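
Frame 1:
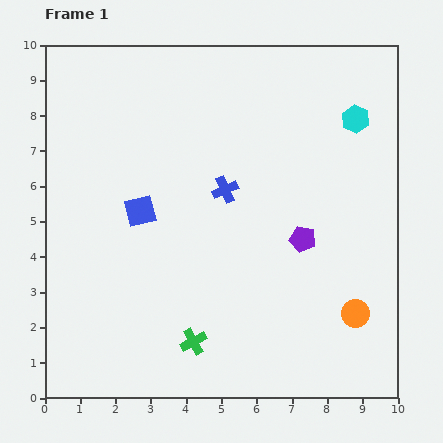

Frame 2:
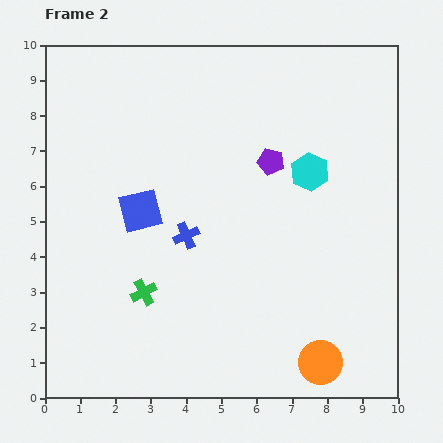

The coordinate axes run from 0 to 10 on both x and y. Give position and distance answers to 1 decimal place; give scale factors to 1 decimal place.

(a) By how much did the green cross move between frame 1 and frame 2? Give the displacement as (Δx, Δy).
(-1.4, 1.4)

The green cross was at (4.2, 1.6) in frame 1 and (2.8, 3.0) in frame 2.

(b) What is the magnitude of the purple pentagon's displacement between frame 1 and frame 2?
2.4

The purple pentagon moved from (7.3, 4.5) to (6.4, 6.7), a distance of √(0.9² + 2.2²) ≈ 2.4.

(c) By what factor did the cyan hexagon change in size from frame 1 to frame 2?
1.4×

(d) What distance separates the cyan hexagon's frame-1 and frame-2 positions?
2.0

The cyan hexagon moved from (8.8, 7.9) to (7.5, 6.4), a distance of √(1.3² + 1.5²) ≈ 2.0.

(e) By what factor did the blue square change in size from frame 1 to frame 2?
1.4×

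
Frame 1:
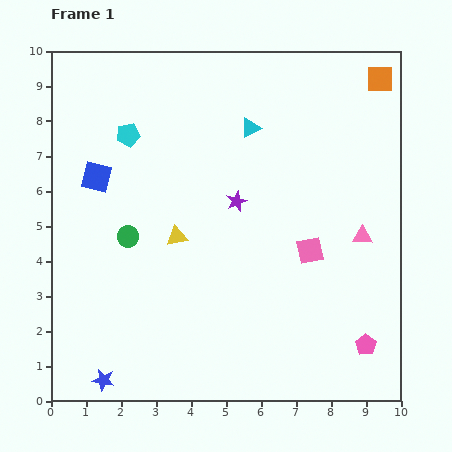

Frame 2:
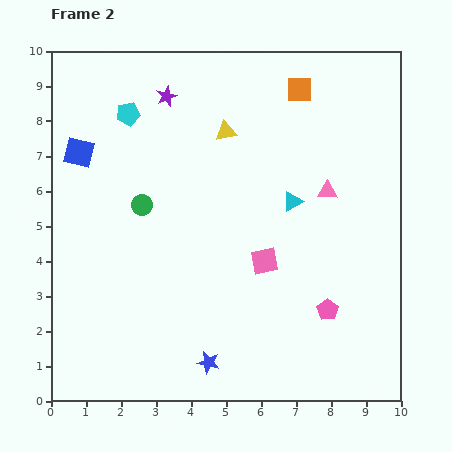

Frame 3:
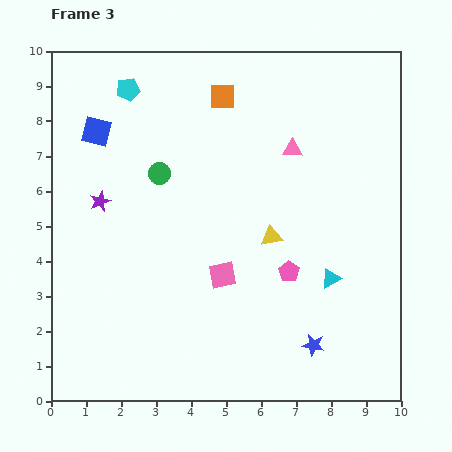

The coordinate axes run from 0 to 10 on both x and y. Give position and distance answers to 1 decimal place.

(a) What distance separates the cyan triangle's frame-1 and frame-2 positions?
2.4

The cyan triangle moved from (5.7, 7.8) to (6.9, 5.7), a distance of √(1.2² + 2.1²) ≈ 2.4.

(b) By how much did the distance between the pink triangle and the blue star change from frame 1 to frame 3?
-2.9

Distance in frame 1: 8.5. Distance in frame 3: 5.6.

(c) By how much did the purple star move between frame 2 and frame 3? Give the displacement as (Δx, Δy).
(-1.9, -3.0)

The purple star was at (3.3, 8.7) in frame 2 and (1.4, 5.7) in frame 3.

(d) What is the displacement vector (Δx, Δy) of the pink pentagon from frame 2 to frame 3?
(-1.1, 1.1)

The pink pentagon was at (7.9, 2.6) in frame 2 and (6.8, 3.7) in frame 3.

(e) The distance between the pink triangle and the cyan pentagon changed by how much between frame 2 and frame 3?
-1.1

Distance in frame 2: 6.1. Distance in frame 3: 5.0.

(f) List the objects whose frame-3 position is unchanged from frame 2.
none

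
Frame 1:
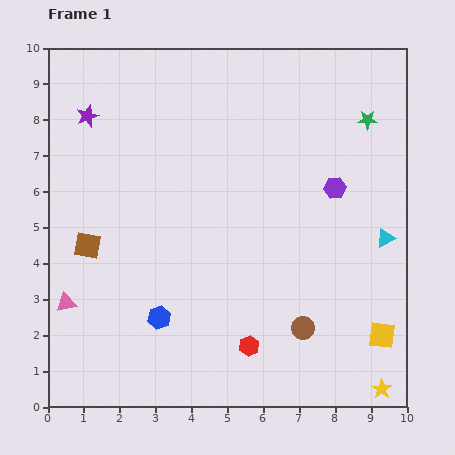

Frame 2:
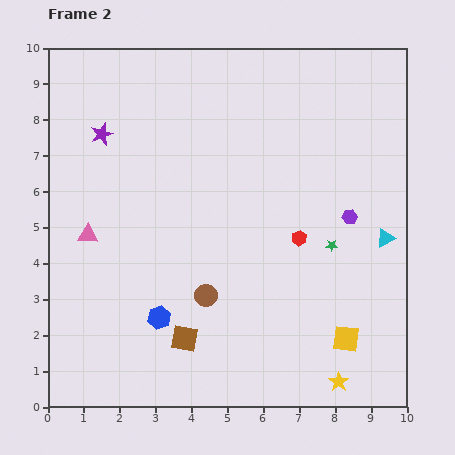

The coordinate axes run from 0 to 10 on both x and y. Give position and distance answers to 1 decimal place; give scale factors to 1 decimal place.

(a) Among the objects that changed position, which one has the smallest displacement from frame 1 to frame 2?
the purple star

(moved 0.6)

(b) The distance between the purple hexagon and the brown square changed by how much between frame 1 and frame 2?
-1.4

Distance in frame 1: 7.1. Distance in frame 2: 5.7.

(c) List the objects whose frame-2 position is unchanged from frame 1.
the cyan triangle, the blue hexagon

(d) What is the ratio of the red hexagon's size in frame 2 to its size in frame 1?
0.8×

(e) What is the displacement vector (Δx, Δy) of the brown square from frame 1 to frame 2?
(2.7, -2.6)

The brown square was at (1.1, 4.5) in frame 1 and (3.8, 1.9) in frame 2.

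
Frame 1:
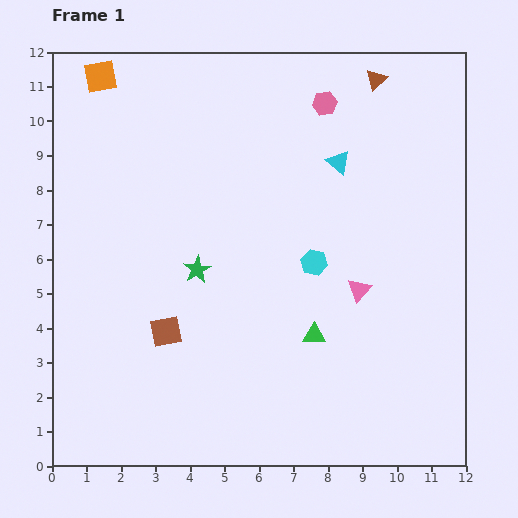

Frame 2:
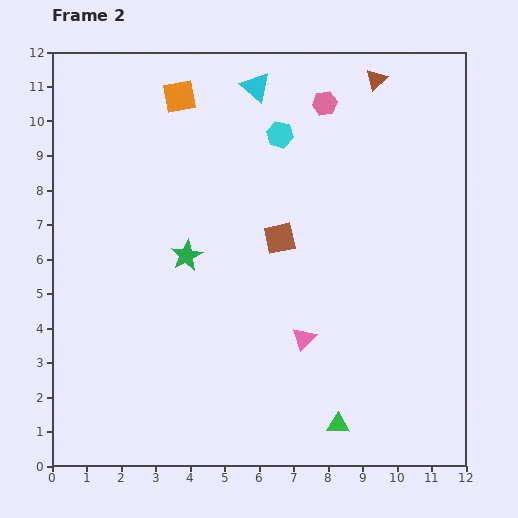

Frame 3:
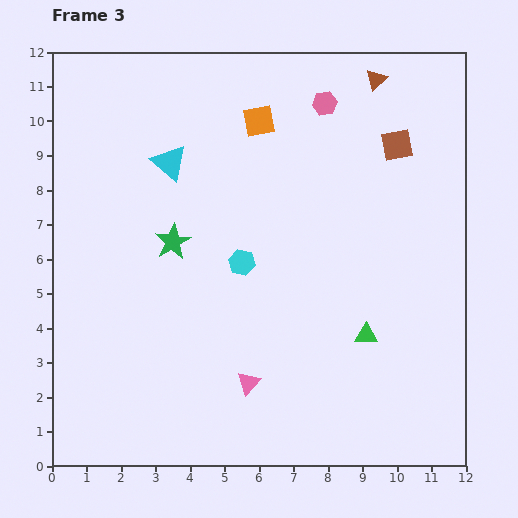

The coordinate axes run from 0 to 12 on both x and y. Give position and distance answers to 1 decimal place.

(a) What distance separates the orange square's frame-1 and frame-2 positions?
2.4

The orange square moved from (1.4, 11.3) to (3.7, 10.7), a distance of √(2.3² + 0.6²) ≈ 2.4.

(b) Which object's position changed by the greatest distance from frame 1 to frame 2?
the brown square

(moved 4.3; next 3.8)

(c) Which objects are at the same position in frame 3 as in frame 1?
the brown triangle, the pink hexagon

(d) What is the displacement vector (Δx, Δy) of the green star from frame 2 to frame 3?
(-0.4, 0.4)

The green star was at (3.9, 6.1) in frame 2 and (3.5, 6.5) in frame 3.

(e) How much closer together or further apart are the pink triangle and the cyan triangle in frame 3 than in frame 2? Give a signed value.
-0.6

Distance in frame 2: 7.4. Distance in frame 3: 6.8.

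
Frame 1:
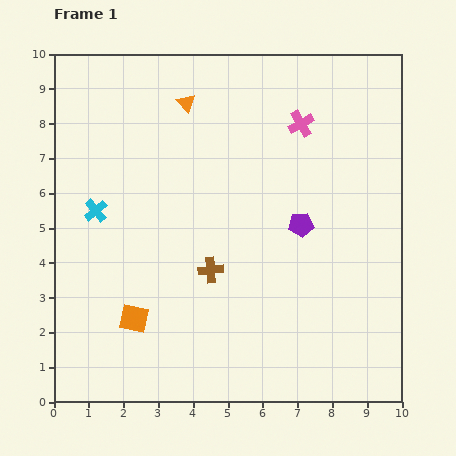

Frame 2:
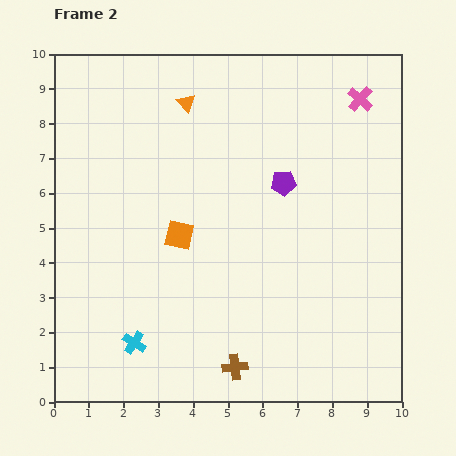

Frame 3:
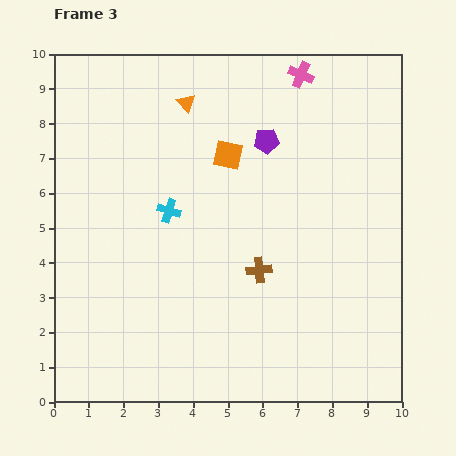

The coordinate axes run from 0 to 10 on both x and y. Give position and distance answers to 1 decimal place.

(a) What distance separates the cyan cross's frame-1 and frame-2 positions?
4.0

The cyan cross moved from (1.2, 5.5) to (2.3, 1.7), a distance of √(1.1² + 3.8²) ≈ 4.0.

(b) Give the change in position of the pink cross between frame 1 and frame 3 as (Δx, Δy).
(0.0, 1.4)

The pink cross was at (7.1, 8.0) in frame 1 and (7.1, 9.4) in frame 3.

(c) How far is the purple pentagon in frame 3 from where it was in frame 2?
1.3

The purple pentagon moved from (6.6, 6.3) to (6.1, 7.5), a distance of √(0.5² + 1.2²) ≈ 1.3.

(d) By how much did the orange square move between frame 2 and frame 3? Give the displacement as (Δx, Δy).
(1.4, 2.3)

The orange square was at (3.6, 4.8) in frame 2 and (5.0, 7.1) in frame 3.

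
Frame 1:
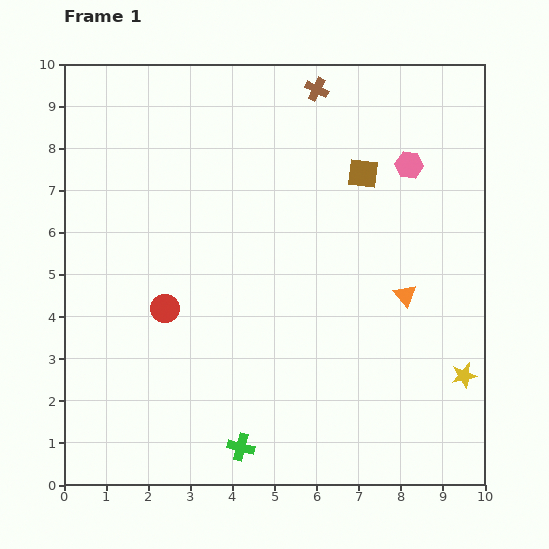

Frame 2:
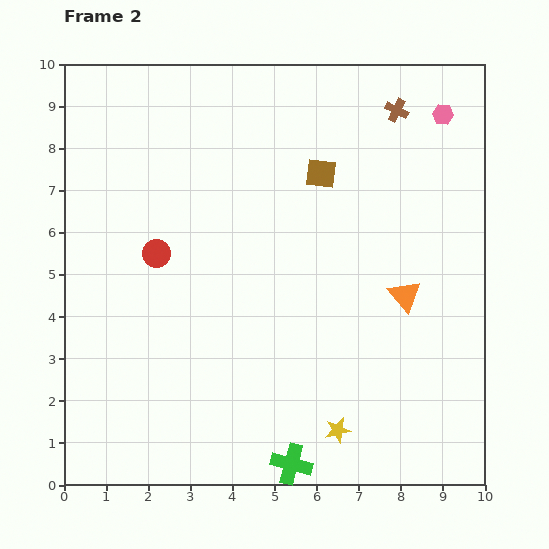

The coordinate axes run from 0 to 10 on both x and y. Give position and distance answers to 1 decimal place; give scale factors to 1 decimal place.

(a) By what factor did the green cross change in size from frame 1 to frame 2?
1.5×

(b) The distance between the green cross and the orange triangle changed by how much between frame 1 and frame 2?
-0.5

Distance in frame 1: 5.3. Distance in frame 2: 4.8.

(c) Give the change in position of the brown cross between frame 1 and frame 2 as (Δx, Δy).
(1.9, -0.5)

The brown cross was at (6.0, 9.4) in frame 1 and (7.9, 8.9) in frame 2.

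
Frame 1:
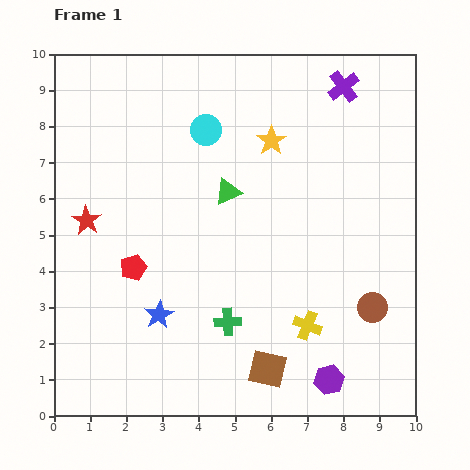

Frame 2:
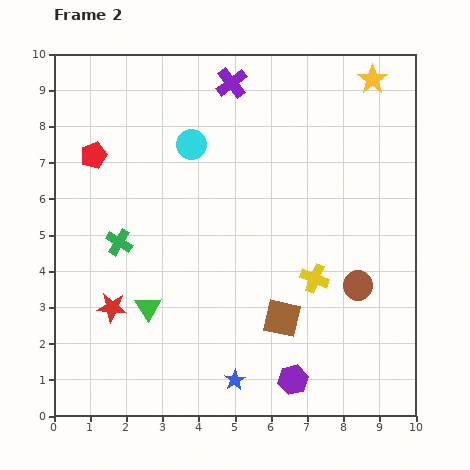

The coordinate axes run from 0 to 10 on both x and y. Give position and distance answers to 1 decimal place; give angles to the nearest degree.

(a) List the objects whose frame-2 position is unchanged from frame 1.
none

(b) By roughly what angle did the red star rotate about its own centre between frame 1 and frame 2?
26° counter-clockwise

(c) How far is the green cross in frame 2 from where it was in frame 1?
3.7

The green cross moved from (4.8, 2.6) to (1.8, 4.8), a distance of √(3.0² + 2.2²) ≈ 3.7.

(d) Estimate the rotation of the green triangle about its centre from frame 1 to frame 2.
37° counter-clockwise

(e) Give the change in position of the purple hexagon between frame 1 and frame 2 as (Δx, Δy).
(-1.0, 0.0)

The purple hexagon was at (7.6, 1.0) in frame 1 and (6.6, 1.0) in frame 2.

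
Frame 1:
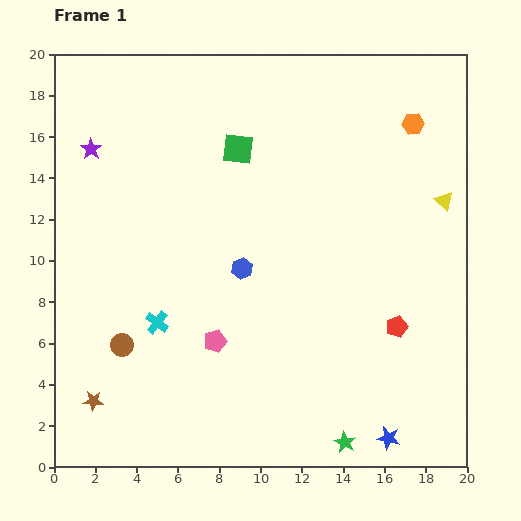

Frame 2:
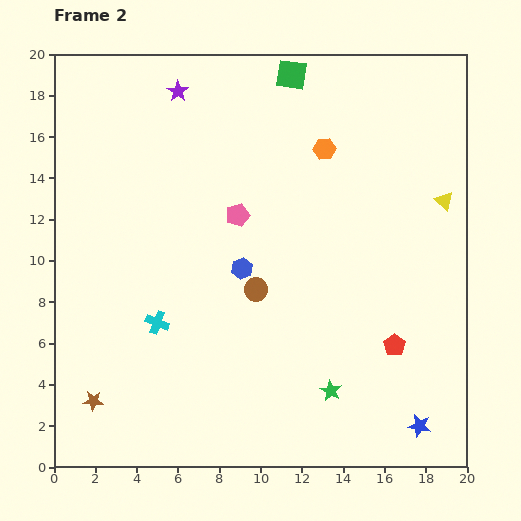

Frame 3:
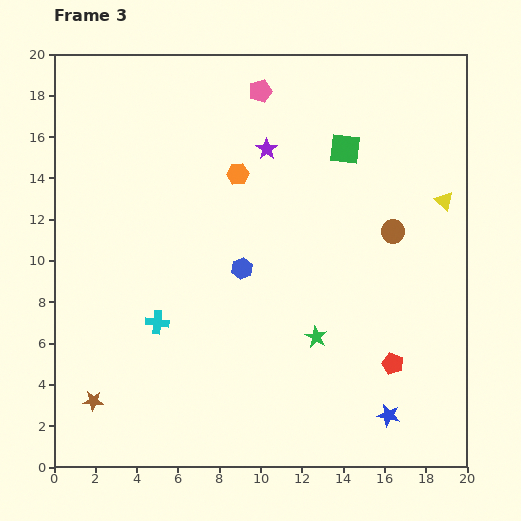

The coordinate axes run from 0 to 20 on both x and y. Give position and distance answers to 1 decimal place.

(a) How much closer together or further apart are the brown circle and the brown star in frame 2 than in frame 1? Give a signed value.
+6.6

Distance in frame 1: 3.0. Distance in frame 2: 9.6.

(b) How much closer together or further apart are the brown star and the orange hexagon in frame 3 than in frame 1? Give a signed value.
-7.5

Distance in frame 1: 20.5. Distance in frame 3: 13.0.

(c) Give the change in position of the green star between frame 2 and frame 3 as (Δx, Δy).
(-0.7, 2.6)

The green star was at (13.4, 3.7) in frame 2 and (12.7, 6.3) in frame 3.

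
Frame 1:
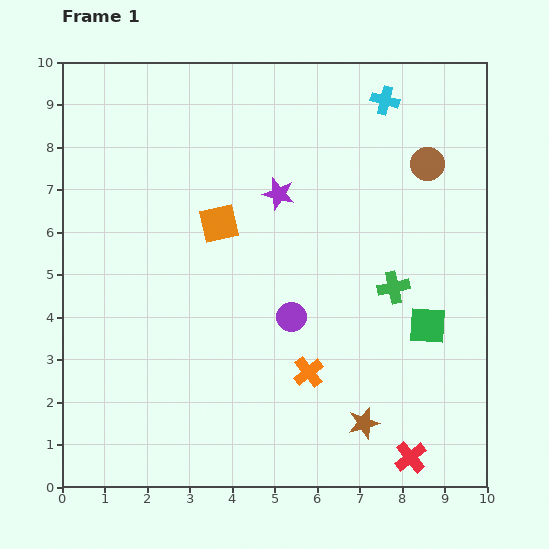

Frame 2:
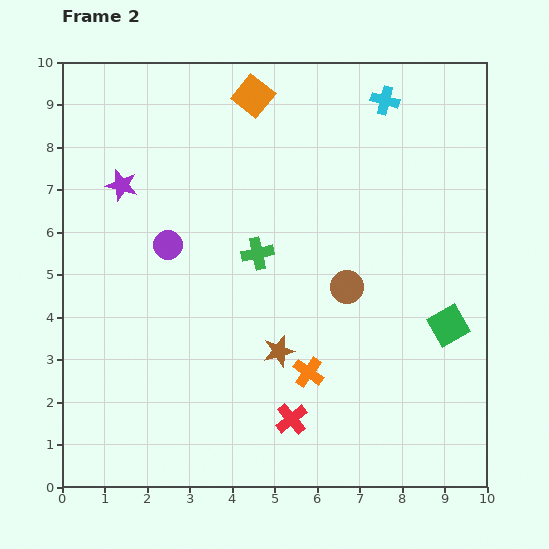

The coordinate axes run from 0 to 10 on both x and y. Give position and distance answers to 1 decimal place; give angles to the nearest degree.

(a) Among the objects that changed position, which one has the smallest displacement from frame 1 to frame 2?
the green square

(moved 0.5)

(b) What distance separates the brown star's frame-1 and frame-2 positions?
2.6

The brown star moved from (7.1, 1.5) to (5.1, 3.2), a distance of √(2.0² + 1.7²) ≈ 2.6.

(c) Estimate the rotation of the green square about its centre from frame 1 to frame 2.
34° counter-clockwise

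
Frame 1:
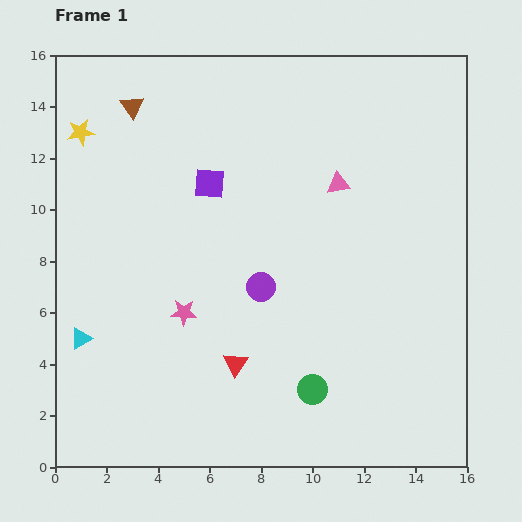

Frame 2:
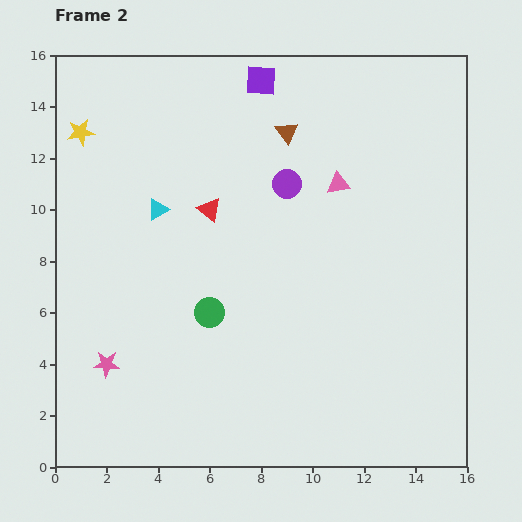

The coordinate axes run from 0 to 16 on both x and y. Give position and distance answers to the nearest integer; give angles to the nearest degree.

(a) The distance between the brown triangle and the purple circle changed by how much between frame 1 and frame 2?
-7

Distance in frame 1: 9. Distance in frame 2: 2.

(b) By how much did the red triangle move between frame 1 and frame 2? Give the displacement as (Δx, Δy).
(-1, 6)

The red triangle was at (7, 4) in frame 1 and (6, 10) in frame 2.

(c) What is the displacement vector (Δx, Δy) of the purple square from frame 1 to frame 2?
(2, 4)

The purple square was at (6, 11) in frame 1 and (8, 15) in frame 2.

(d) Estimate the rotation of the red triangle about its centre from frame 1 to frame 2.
25° counter-clockwise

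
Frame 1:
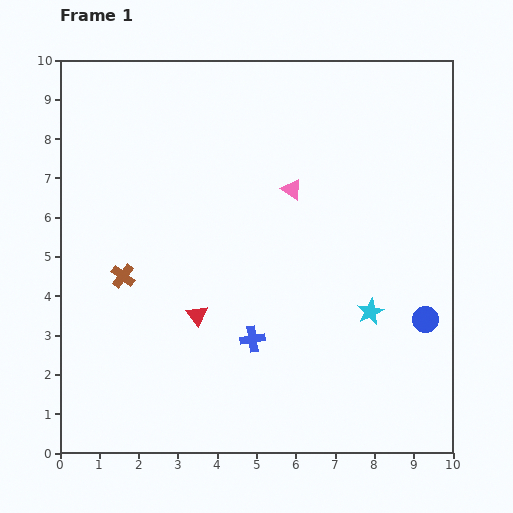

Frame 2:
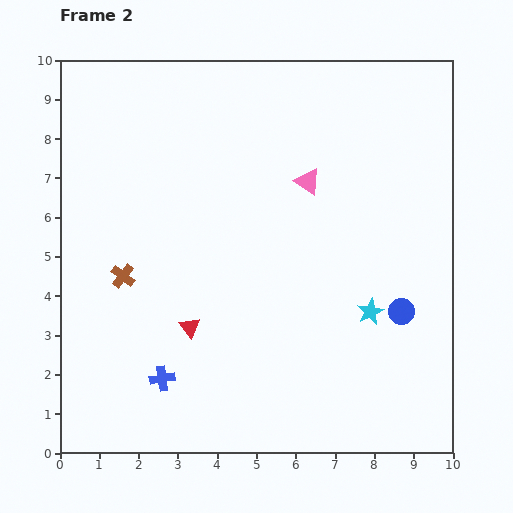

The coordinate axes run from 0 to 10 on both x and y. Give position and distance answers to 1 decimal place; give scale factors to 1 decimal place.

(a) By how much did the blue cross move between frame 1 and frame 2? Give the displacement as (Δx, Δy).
(-2.3, -1.0)

The blue cross was at (4.9, 2.9) in frame 1 and (2.6, 1.9) in frame 2.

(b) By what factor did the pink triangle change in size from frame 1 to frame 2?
1.3×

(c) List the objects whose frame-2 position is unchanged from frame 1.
the brown cross, the cyan star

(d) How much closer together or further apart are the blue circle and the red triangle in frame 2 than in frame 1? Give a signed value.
-0.4

Distance in frame 1: 5.8. Distance in frame 2: 5.4.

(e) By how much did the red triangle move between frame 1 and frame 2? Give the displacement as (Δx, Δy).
(-0.2, -0.3)

The red triangle was at (3.5, 3.5) in frame 1 and (3.3, 3.2) in frame 2.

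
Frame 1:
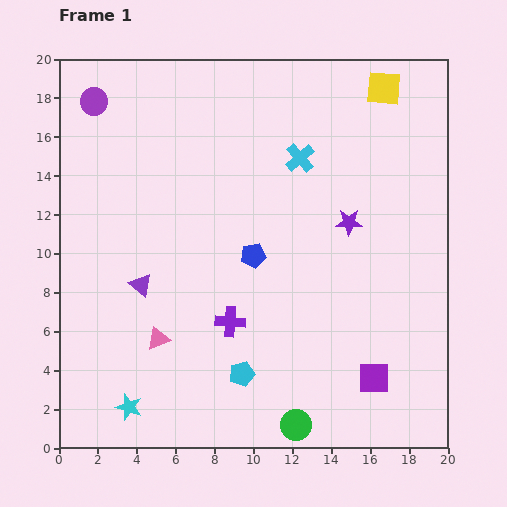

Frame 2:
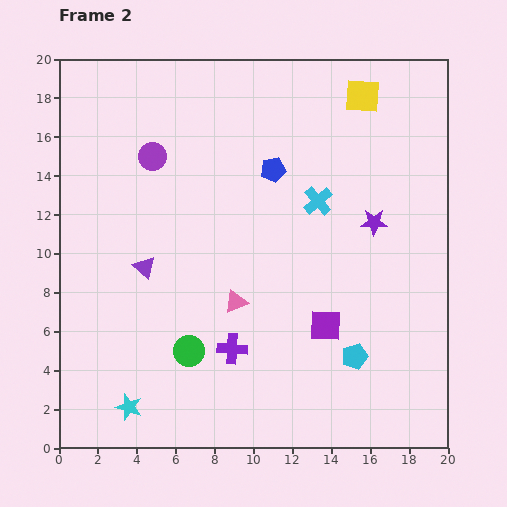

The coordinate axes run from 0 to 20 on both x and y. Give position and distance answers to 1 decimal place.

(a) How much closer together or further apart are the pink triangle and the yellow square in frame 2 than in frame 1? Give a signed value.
-4.9

Distance in frame 1: 17.3. Distance in frame 2: 12.4.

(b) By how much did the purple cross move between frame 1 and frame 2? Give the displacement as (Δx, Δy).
(0.1, -1.4)

The purple cross was at (8.8, 6.5) in frame 1 and (8.9, 5.1) in frame 2.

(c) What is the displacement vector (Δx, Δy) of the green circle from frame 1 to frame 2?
(-5.5, 3.8)

The green circle was at (12.2, 1.2) in frame 1 and (6.7, 5.0) in frame 2.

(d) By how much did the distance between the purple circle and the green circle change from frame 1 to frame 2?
-9.4

Distance in frame 1: 19.6. Distance in frame 2: 10.2.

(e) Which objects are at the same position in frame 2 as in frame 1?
the cyan star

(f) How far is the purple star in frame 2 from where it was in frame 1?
1.3

The purple star moved from (14.9, 11.6) to (16.2, 11.6), a distance of √(1.3² + 0.0²) ≈ 1.3.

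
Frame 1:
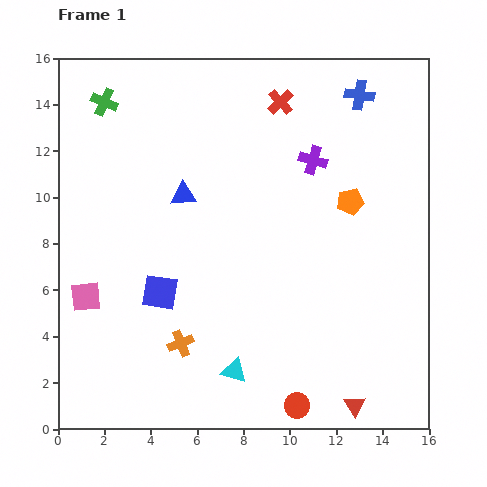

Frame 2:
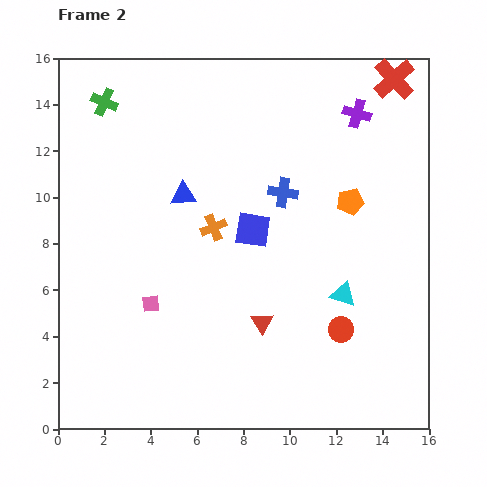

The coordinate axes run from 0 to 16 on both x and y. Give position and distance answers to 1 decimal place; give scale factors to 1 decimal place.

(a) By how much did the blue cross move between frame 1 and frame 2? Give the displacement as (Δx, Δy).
(-3.3, -4.2)

The blue cross was at (13.0, 14.4) in frame 1 and (9.7, 10.2) in frame 2.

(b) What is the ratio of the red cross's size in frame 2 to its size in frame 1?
1.6×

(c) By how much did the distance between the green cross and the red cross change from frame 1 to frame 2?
+4.9

Distance in frame 1: 7.6. Distance in frame 2: 12.5.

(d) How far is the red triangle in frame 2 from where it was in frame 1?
5.4

The red triangle moved from (12.8, 1.0) to (8.8, 4.6), a distance of √(4.0² + 3.6²) ≈ 5.4.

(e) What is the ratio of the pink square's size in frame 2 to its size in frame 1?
0.6×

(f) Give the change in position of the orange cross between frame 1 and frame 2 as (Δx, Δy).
(1.4, 5.0)

The orange cross was at (5.3, 3.7) in frame 1 and (6.7, 8.7) in frame 2.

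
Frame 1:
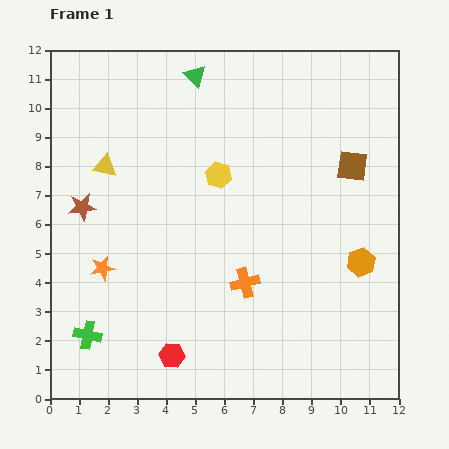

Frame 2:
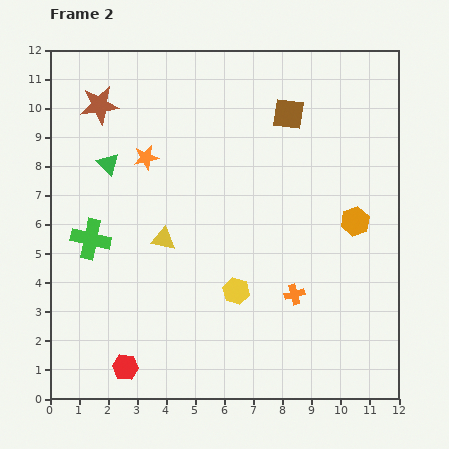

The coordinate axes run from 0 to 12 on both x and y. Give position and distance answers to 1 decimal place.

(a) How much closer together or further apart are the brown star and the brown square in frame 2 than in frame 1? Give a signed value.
-2.9

Distance in frame 1: 9.4. Distance in frame 2: 6.5.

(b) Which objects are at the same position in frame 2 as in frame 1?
none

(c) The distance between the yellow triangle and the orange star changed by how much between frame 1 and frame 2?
-0.6

Distance in frame 1: 3.5. Distance in frame 2: 2.9.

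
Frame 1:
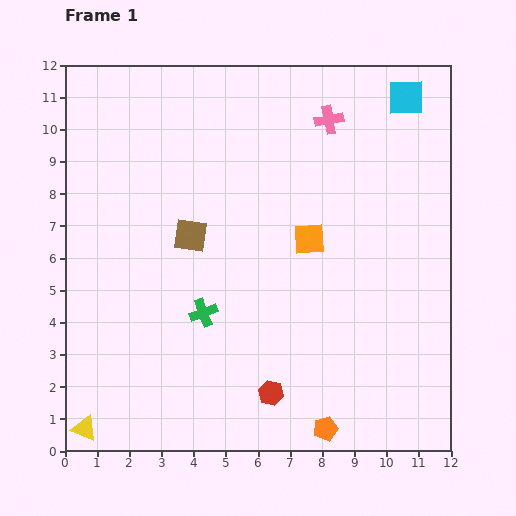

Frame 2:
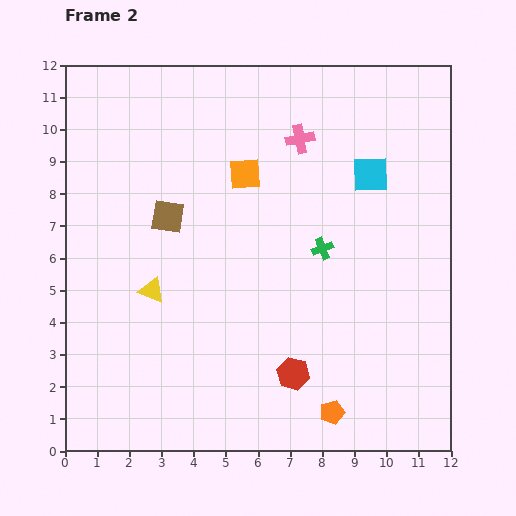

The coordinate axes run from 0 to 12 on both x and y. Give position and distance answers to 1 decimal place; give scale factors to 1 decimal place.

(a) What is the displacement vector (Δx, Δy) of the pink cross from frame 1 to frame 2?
(-0.9, -0.6)

The pink cross was at (8.2, 10.3) in frame 1 and (7.3, 9.7) in frame 2.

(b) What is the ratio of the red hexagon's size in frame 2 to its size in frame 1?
1.3×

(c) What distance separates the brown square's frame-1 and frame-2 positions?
0.9

The brown square moved from (3.9, 6.7) to (3.2, 7.3), a distance of √(0.7² + 0.6²) ≈ 0.9.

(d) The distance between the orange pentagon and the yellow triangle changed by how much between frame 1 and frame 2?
-0.7

Distance in frame 1: 7.5. Distance in frame 2: 6.8.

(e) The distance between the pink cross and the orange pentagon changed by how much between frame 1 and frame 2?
-1.0

Distance in frame 1: 9.6. Distance in frame 2: 8.6.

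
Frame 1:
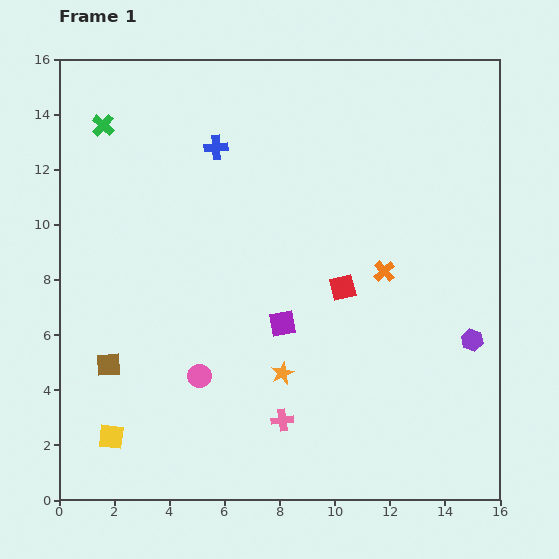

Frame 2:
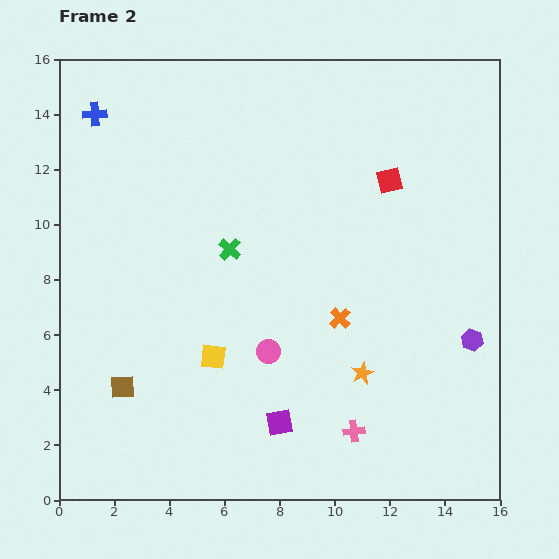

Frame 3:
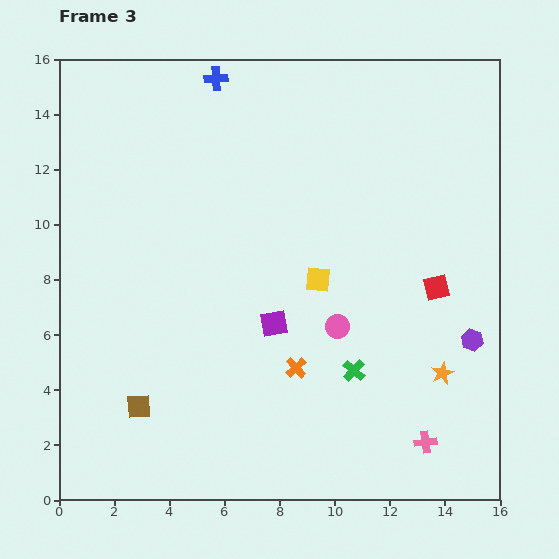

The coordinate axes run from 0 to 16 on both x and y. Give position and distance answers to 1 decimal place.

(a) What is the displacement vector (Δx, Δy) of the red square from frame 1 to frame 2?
(1.7, 3.9)

The red square was at (10.3, 7.7) in frame 1 and (12.0, 11.6) in frame 2.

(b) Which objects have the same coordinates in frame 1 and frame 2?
the purple hexagon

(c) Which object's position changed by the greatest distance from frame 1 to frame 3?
the green cross

(moved 12.7; next 9.4)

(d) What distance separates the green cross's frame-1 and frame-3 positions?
12.7

The green cross moved from (1.6, 13.6) to (10.7, 4.7), a distance of √(9.1² + 8.9²) ≈ 12.7.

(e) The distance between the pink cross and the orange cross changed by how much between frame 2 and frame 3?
+1.3

Distance in frame 2: 4.1. Distance in frame 3: 5.4.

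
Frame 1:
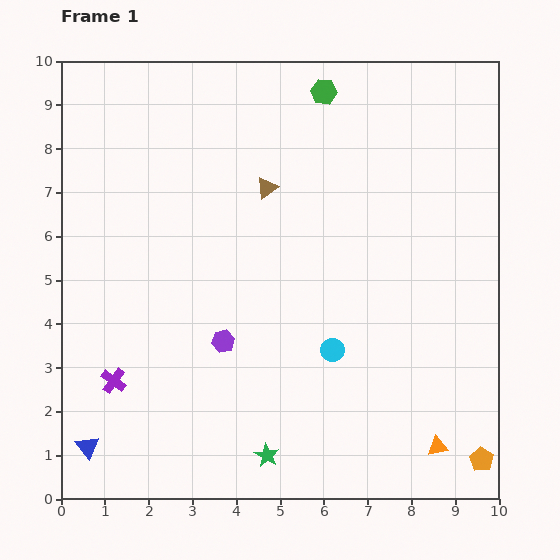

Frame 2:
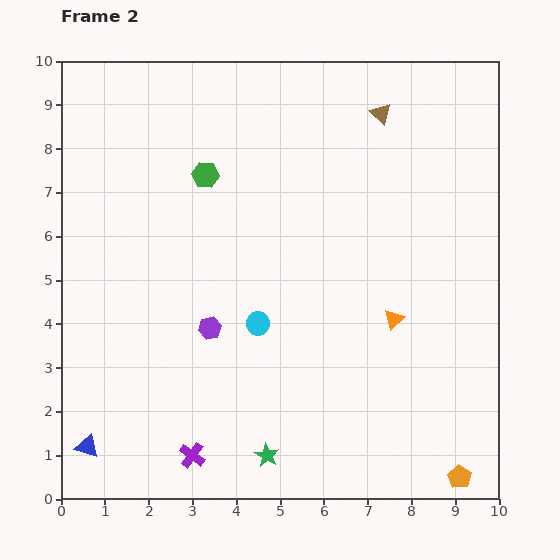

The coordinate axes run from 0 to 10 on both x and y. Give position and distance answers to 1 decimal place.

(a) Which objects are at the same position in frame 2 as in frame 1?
the blue triangle, the green star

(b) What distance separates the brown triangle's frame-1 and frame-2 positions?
3.1

The brown triangle moved from (4.7, 7.1) to (7.3, 8.8), a distance of √(2.6² + 1.7²) ≈ 3.1.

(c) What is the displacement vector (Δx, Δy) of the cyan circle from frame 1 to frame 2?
(-1.7, 0.6)

The cyan circle was at (6.2, 3.4) in frame 1 and (4.5, 4.0) in frame 2.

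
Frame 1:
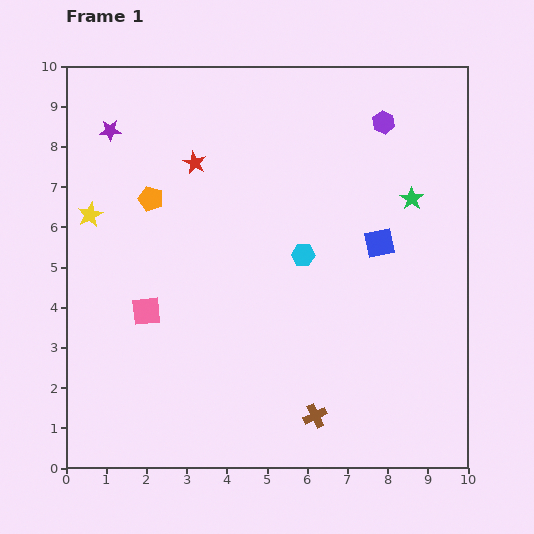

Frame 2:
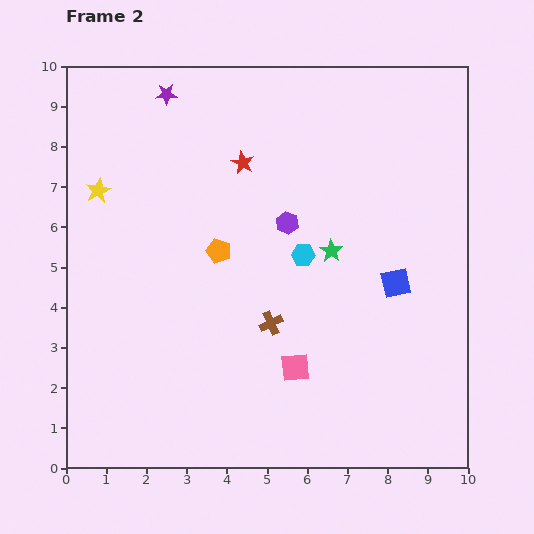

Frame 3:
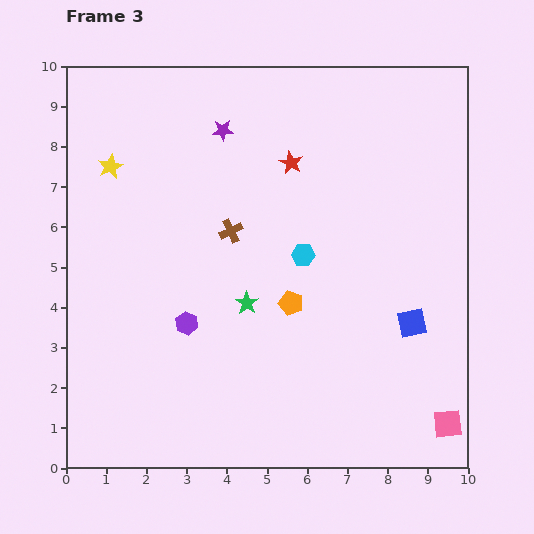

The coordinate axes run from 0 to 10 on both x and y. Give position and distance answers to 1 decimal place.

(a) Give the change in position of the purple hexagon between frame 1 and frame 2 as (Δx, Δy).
(-2.4, -2.5)

The purple hexagon was at (7.9, 8.6) in frame 1 and (5.5, 6.1) in frame 2.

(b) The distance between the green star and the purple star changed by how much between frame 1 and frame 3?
-3.4

Distance in frame 1: 7.7. Distance in frame 3: 4.3.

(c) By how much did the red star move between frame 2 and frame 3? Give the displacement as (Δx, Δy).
(1.2, 0.0)

The red star was at (4.4, 7.6) in frame 2 and (5.6, 7.6) in frame 3.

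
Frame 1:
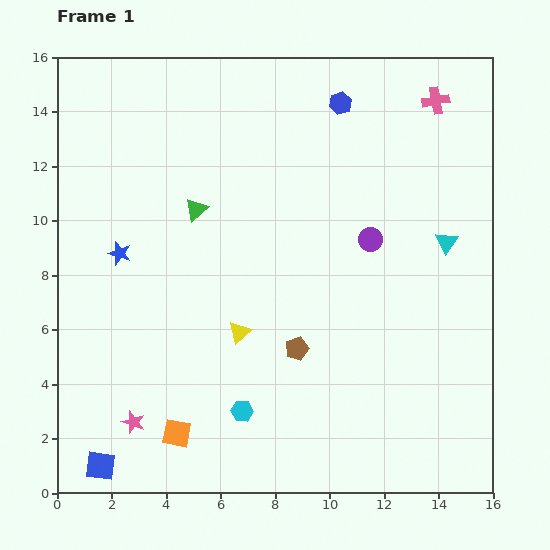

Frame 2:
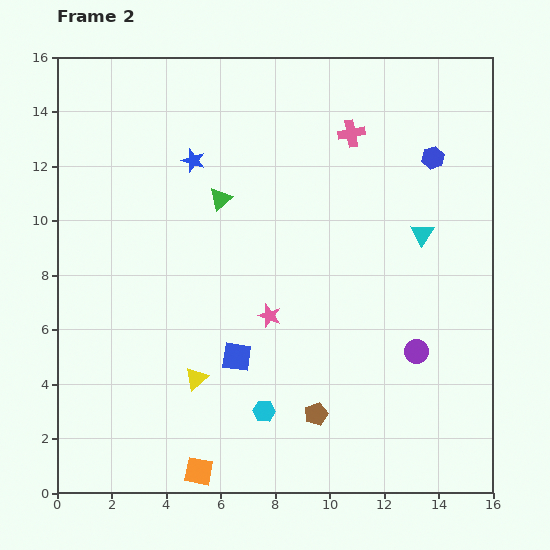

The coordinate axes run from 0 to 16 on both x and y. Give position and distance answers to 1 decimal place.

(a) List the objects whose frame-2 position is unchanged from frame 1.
none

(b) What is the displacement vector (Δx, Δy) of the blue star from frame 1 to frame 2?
(2.7, 3.4)

The blue star was at (2.3, 8.8) in frame 1 and (5.0, 12.2) in frame 2.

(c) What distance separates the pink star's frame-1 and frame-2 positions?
6.3

The pink star moved from (2.8, 2.6) to (7.8, 6.5), a distance of √(5.0² + 3.9²) ≈ 6.3.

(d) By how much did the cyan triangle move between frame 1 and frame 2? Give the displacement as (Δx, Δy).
(-0.9, 0.3)

The cyan triangle was at (14.3, 9.2) in frame 1 and (13.4, 9.5) in frame 2.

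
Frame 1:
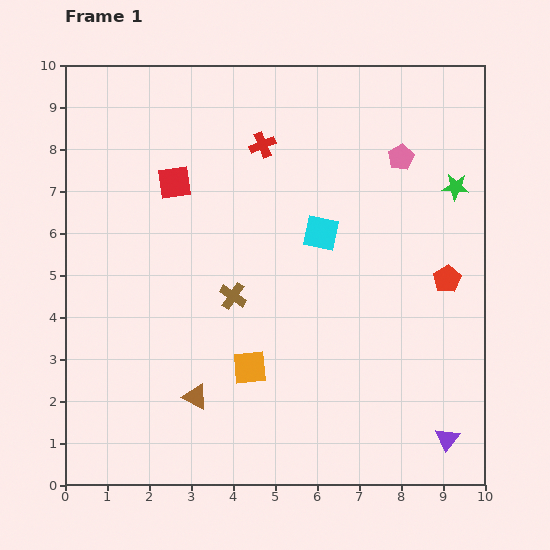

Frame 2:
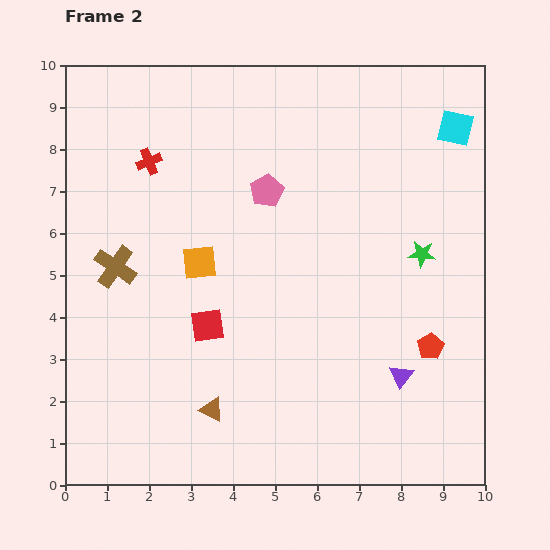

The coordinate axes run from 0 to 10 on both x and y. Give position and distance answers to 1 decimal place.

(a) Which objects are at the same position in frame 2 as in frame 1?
none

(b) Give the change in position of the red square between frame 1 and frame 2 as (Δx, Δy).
(0.8, -3.4)

The red square was at (2.6, 7.2) in frame 1 and (3.4, 3.8) in frame 2.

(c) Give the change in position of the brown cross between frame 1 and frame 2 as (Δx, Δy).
(-2.8, 0.7)

The brown cross was at (4.0, 4.5) in frame 1 and (1.2, 5.2) in frame 2.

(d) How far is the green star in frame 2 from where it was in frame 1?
1.8

The green star moved from (9.3, 7.1) to (8.5, 5.5), a distance of √(0.8² + 1.6²) ≈ 1.8.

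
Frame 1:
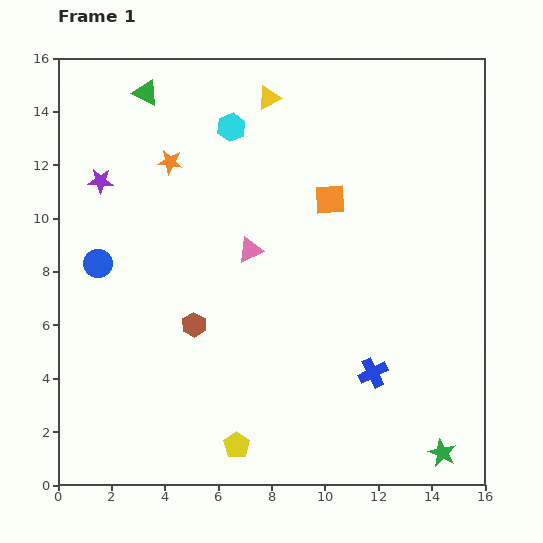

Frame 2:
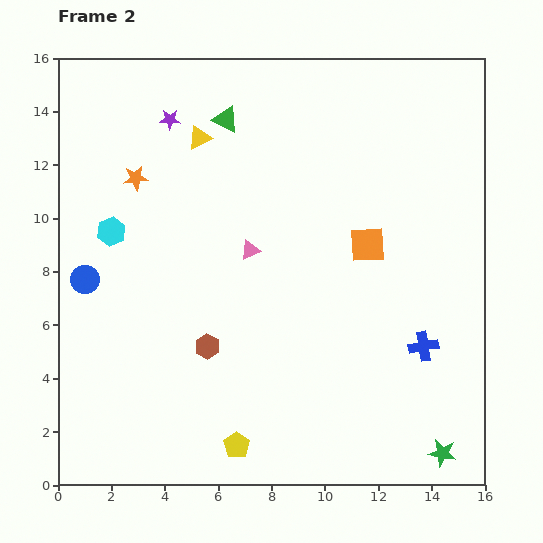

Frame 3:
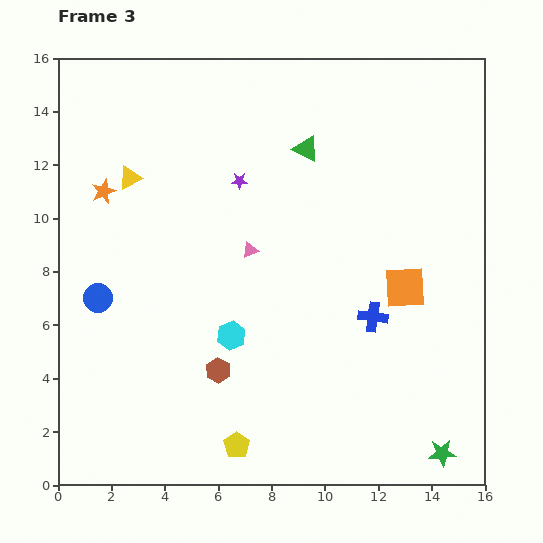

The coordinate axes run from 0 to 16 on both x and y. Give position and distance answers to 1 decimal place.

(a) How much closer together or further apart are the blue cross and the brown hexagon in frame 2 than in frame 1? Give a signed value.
+1.2

Distance in frame 1: 6.9. Distance in frame 2: 8.1.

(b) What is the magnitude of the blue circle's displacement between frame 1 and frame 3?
1.3

The blue circle moved from (1.5, 8.3) to (1.5, 7.0), a distance of √(0.0² + 1.3²) ≈ 1.3.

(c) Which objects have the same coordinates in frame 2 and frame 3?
the pink triangle, the yellow pentagon, the green star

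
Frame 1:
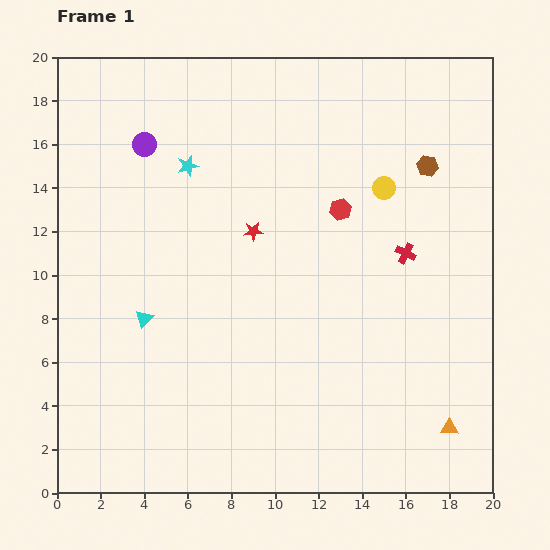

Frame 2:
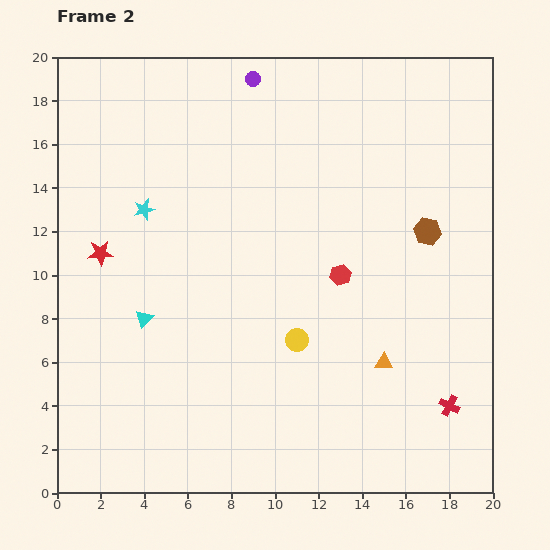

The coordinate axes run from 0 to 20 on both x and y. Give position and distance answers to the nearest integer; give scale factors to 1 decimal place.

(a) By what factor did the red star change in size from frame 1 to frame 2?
1.3×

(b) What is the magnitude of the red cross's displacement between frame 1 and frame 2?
7

The red cross moved from (16, 11) to (18, 4), a distance of √(2² + 7²) ≈ 7.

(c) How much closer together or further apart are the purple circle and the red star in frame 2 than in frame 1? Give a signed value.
+5

Distance in frame 1: 6. Distance in frame 2: 11.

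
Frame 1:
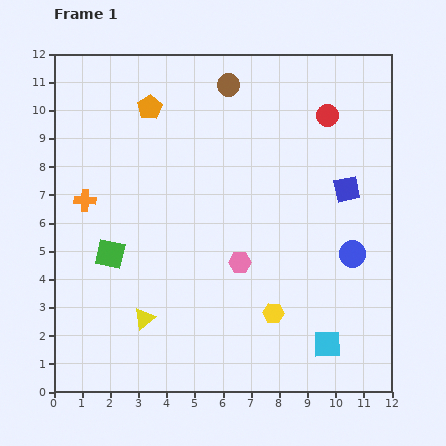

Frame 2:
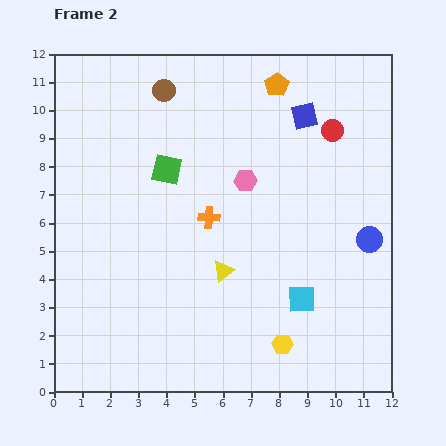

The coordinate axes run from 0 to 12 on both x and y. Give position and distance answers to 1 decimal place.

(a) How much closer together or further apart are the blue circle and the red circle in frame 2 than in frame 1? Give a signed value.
-0.9

Distance in frame 1: 5.0. Distance in frame 2: 4.1.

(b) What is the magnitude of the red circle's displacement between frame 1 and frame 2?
0.5

The red circle moved from (9.7, 9.8) to (9.9, 9.3), a distance of √(0.2² + 0.5²) ≈ 0.5.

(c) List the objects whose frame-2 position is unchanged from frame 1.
none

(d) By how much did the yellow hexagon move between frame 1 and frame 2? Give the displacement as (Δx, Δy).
(0.3, -1.1)

The yellow hexagon was at (7.8, 2.8) in frame 1 and (8.1, 1.7) in frame 2.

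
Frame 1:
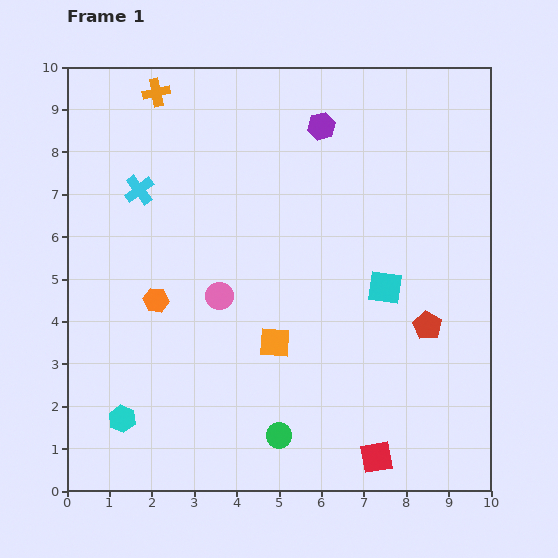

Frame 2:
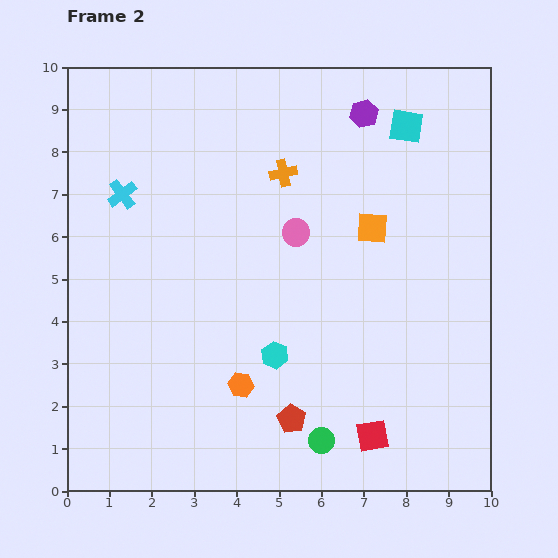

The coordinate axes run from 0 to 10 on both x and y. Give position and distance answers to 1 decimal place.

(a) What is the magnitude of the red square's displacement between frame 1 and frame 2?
0.5

The red square moved from (7.3, 0.8) to (7.2, 1.3), a distance of √(0.1² + 0.5²) ≈ 0.5.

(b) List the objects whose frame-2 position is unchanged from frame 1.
none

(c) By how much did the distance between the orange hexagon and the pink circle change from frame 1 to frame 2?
+2.3

Distance in frame 1: 1.5. Distance in frame 2: 3.8.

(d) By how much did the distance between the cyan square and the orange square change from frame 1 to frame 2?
-0.4

Distance in frame 1: 2.9. Distance in frame 2: 2.5.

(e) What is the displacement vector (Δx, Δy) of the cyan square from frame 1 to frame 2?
(0.5, 3.8)

The cyan square was at (7.5, 4.8) in frame 1 and (8.0, 8.6) in frame 2.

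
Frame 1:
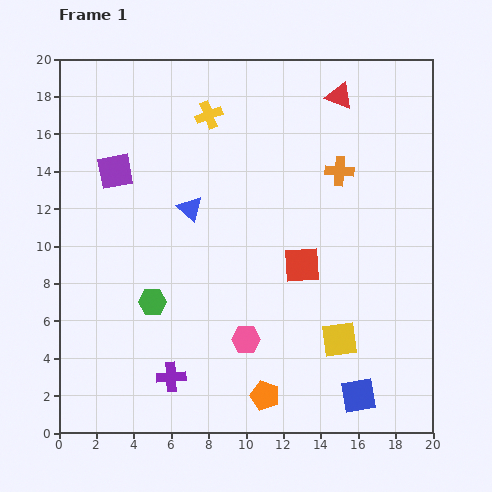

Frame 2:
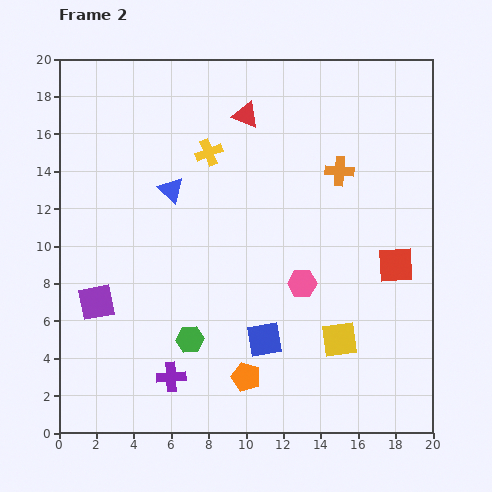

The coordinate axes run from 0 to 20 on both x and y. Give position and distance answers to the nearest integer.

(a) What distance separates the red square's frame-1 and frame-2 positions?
5

The red square moved from (13, 9) to (18, 9), a distance of √(5² + 0²) ≈ 5.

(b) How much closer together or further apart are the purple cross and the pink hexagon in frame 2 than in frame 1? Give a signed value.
+5

Distance in frame 1: 4. Distance in frame 2: 9.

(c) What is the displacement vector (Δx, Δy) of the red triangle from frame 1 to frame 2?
(-5, -1)

The red triangle was at (15, 18) in frame 1 and (10, 17) in frame 2.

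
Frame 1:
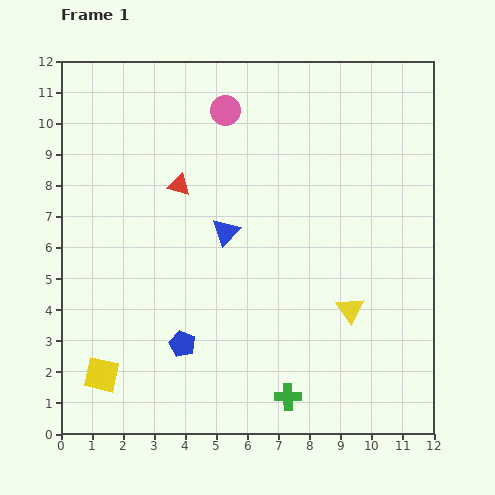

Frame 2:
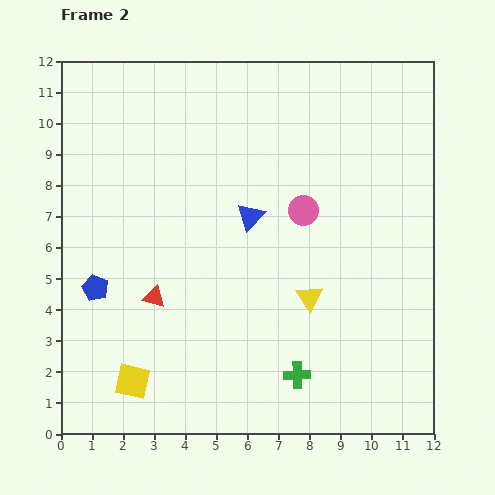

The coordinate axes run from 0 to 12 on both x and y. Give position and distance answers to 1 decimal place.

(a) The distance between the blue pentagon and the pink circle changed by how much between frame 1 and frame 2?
-0.4

Distance in frame 1: 7.6. Distance in frame 2: 7.2.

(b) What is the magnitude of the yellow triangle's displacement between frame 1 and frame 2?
1.4

The yellow triangle moved from (9.3, 4.0) to (8.0, 4.4), a distance of √(1.3² + 0.4²) ≈ 1.4.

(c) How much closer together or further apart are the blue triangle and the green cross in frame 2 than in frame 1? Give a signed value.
-0.4

Distance in frame 1: 5.7. Distance in frame 2: 5.3.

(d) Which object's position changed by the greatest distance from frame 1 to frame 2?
the pink circle

(moved 4.1; next 3.7)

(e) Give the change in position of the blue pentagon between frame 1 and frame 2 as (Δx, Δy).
(-2.8, 1.8)

The blue pentagon was at (3.9, 2.9) in frame 1 and (1.1, 4.7) in frame 2.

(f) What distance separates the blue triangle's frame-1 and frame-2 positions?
0.9

The blue triangle moved from (5.3, 6.5) to (6.1, 7.0), a distance of √(0.8² + 0.5²) ≈ 0.9.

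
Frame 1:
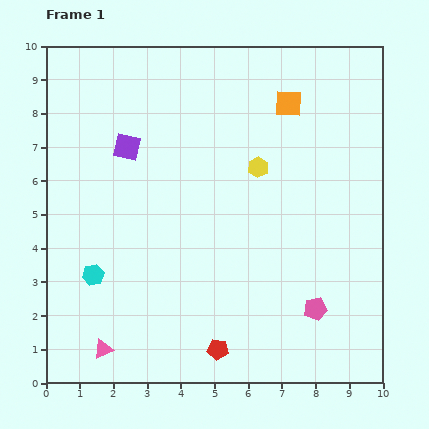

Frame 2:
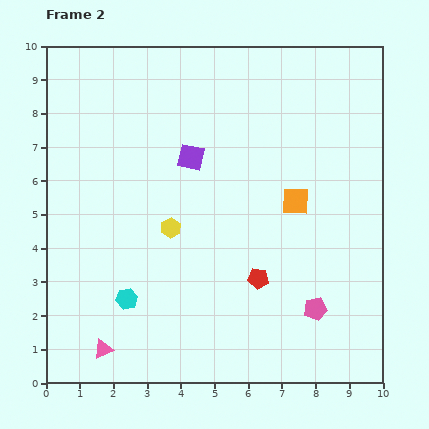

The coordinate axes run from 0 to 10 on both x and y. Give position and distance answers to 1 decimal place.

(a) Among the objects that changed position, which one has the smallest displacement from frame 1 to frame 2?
the cyan hexagon

(moved 1.2)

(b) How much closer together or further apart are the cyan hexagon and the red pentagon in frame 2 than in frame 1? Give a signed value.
-0.4

Distance in frame 1: 4.3. Distance in frame 2: 3.9.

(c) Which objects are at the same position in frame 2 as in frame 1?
the pink triangle, the pink pentagon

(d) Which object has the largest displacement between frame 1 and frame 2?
the yellow hexagon

(moved 3.2; next 2.9)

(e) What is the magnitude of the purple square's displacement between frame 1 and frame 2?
1.9

The purple square moved from (2.4, 7.0) to (4.3, 6.7), a distance of √(1.9² + 0.3²) ≈ 1.9.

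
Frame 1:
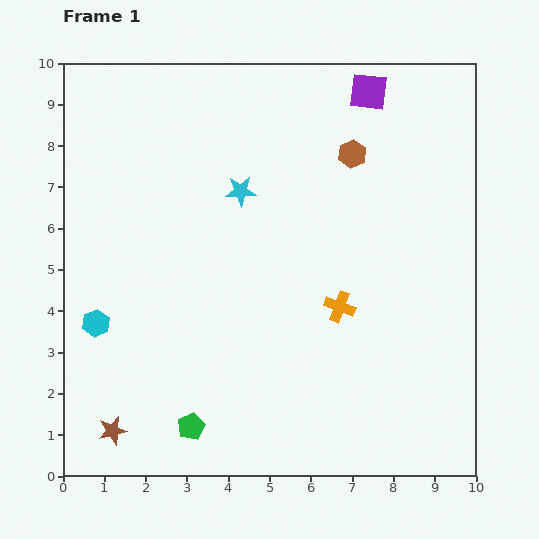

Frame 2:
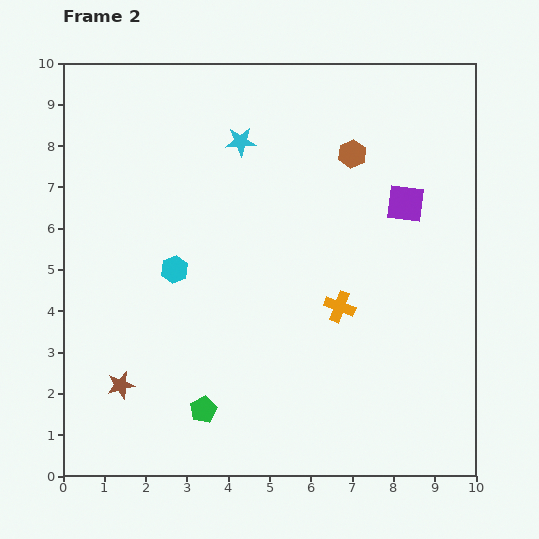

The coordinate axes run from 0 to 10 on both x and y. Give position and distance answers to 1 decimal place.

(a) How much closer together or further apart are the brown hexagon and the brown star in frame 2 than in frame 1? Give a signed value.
-1.0

Distance in frame 1: 8.9. Distance in frame 2: 7.9.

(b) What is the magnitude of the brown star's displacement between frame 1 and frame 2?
1.1

The brown star moved from (1.2, 1.1) to (1.4, 2.2), a distance of √(0.2² + 1.1²) ≈ 1.1.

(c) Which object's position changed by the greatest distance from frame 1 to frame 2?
the purple square

(moved 2.8; next 2.3)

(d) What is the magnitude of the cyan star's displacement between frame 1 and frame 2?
1.2

The cyan star moved from (4.3, 6.9) to (4.3, 8.1), a distance of √(0.0² + 1.2²) ≈ 1.2.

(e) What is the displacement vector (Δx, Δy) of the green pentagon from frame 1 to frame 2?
(0.3, 0.4)

The green pentagon was at (3.1, 1.2) in frame 1 and (3.4, 1.6) in frame 2.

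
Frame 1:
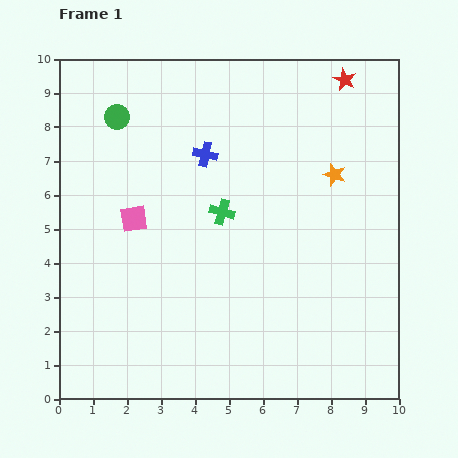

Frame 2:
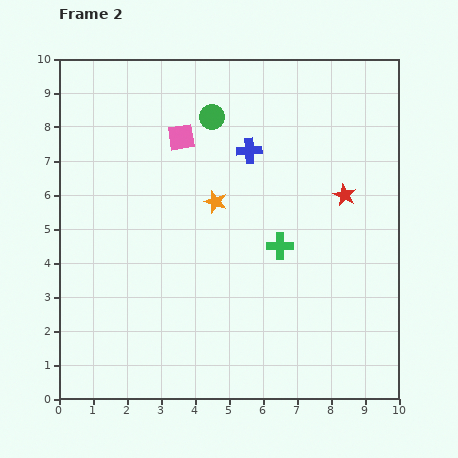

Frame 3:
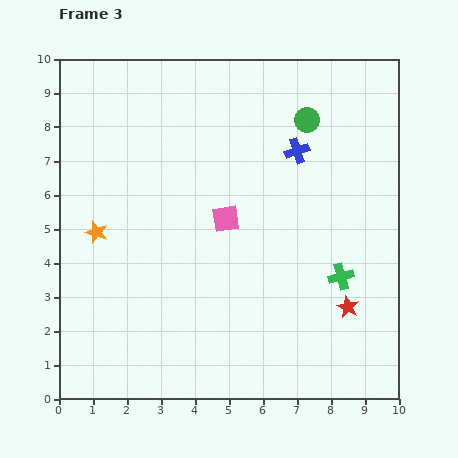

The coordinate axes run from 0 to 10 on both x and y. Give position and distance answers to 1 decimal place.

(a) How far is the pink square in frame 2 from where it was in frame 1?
2.8

The pink square moved from (2.2, 5.3) to (3.6, 7.7), a distance of √(1.4² + 2.4²) ≈ 2.8.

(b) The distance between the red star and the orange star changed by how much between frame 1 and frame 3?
+4.9

Distance in frame 1: 2.8. Distance in frame 3: 7.7.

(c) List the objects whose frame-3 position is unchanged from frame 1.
none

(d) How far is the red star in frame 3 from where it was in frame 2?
3.3

The red star moved from (8.4, 6.0) to (8.5, 2.7), a distance of √(0.1² + 3.3²) ≈ 3.3.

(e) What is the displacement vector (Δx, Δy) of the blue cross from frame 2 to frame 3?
(1.4, 0.0)

The blue cross was at (5.6, 7.3) in frame 2 and (7.0, 7.3) in frame 3.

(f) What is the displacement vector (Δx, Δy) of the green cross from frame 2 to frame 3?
(1.8, -0.9)

The green cross was at (6.5, 4.5) in frame 2 and (8.3, 3.6) in frame 3.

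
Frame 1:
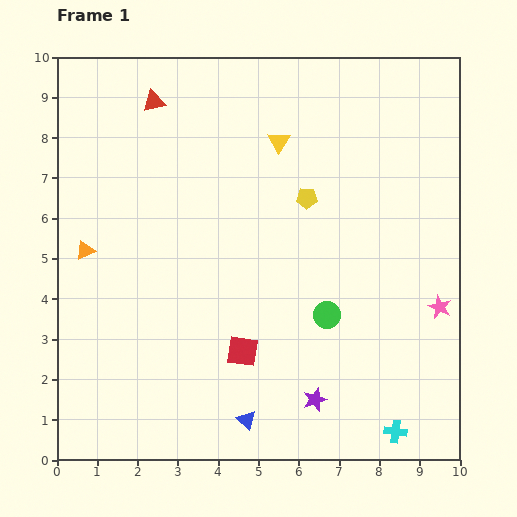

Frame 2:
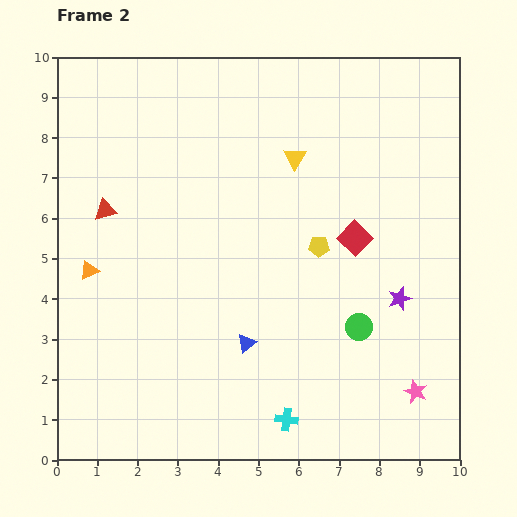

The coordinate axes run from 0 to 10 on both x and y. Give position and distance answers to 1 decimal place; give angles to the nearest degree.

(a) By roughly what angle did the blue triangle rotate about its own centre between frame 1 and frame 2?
39° clockwise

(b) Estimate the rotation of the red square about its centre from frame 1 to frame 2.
36° clockwise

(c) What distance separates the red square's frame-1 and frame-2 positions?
4.0

The red square moved from (4.6, 2.7) to (7.4, 5.5), a distance of √(2.8² + 2.8²) ≈ 4.0.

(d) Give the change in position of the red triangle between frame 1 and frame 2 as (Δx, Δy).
(-1.2, -2.7)

The red triangle was at (2.4, 8.9) in frame 1 and (1.2, 6.2) in frame 2.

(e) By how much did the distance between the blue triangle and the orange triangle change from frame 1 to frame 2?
-1.5

Distance in frame 1: 5.8. Distance in frame 2: 4.3.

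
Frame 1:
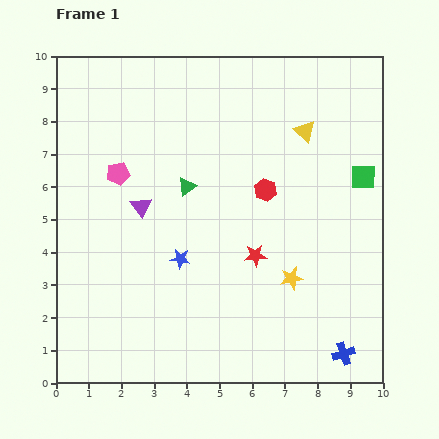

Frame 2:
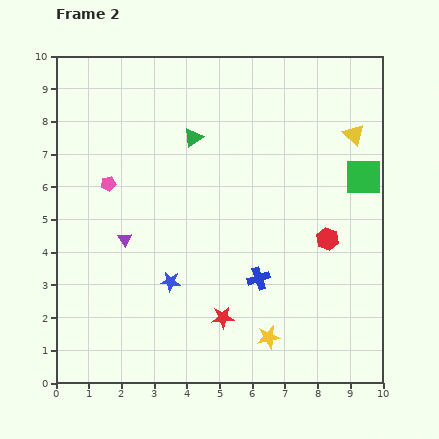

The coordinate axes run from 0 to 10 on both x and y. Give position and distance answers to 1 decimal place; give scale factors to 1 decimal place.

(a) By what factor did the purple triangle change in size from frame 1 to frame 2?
0.6×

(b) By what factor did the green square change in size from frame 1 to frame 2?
1.5×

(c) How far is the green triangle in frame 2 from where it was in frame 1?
1.5

The green triangle moved from (4.0, 6.0) to (4.2, 7.5), a distance of √(0.2² + 1.5²) ≈ 1.5.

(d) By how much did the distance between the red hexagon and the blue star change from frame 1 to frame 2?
+1.7

Distance in frame 1: 3.3. Distance in frame 2: 5.0.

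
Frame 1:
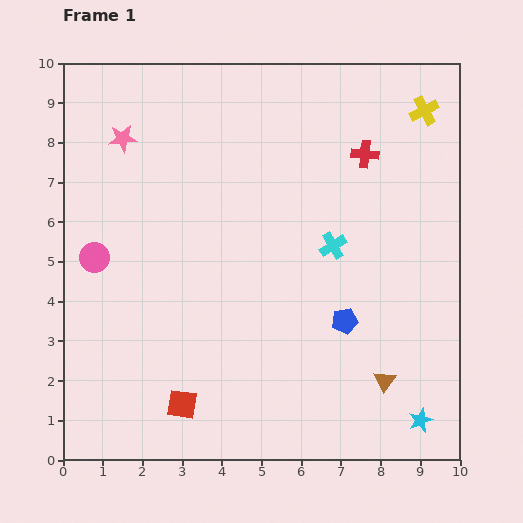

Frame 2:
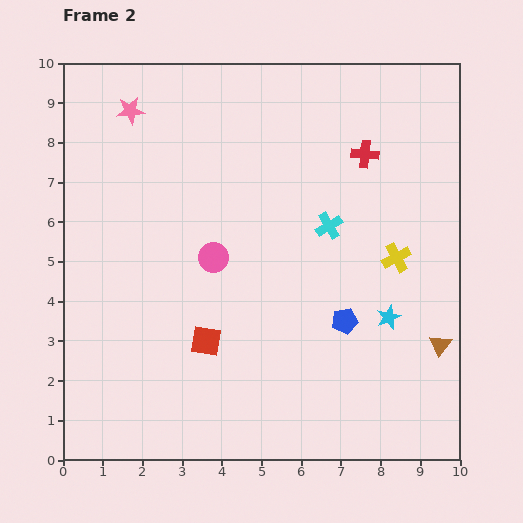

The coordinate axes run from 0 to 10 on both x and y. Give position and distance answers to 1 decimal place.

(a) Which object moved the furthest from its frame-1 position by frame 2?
the yellow cross

(moved 3.8; next 3.0)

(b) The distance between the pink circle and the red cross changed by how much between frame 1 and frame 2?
-2.7

Distance in frame 1: 7.3. Distance in frame 2: 4.6.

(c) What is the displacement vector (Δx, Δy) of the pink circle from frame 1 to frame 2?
(3.0, 0.0)

The pink circle was at (0.8, 5.1) in frame 1 and (3.8, 5.1) in frame 2.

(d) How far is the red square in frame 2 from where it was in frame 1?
1.7

The red square moved from (3.0, 1.4) to (3.6, 3.0), a distance of √(0.6² + 1.6²) ≈ 1.7.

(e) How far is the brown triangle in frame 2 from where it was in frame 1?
1.7

The brown triangle moved from (8.1, 2.0) to (9.5, 2.9), a distance of √(1.4² + 0.9²) ≈ 1.7.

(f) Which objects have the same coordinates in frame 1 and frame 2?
the red cross, the blue pentagon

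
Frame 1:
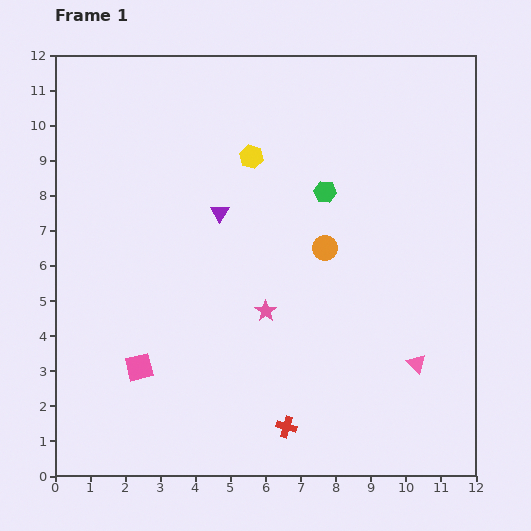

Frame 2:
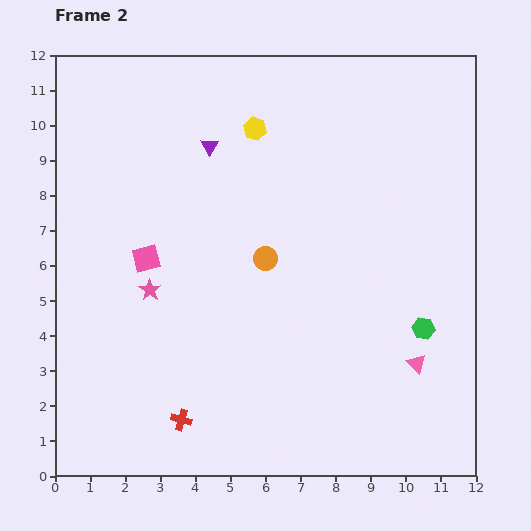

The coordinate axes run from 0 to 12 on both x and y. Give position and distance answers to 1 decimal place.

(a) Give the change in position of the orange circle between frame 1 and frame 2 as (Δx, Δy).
(-1.7, -0.3)

The orange circle was at (7.7, 6.5) in frame 1 and (6.0, 6.2) in frame 2.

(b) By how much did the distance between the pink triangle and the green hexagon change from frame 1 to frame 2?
-4.5

Distance in frame 1: 5.5. Distance in frame 2: 1.0.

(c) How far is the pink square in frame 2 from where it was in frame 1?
3.1

The pink square moved from (2.4, 3.1) to (2.6, 6.2), a distance of √(0.2² + 3.1²) ≈ 3.1.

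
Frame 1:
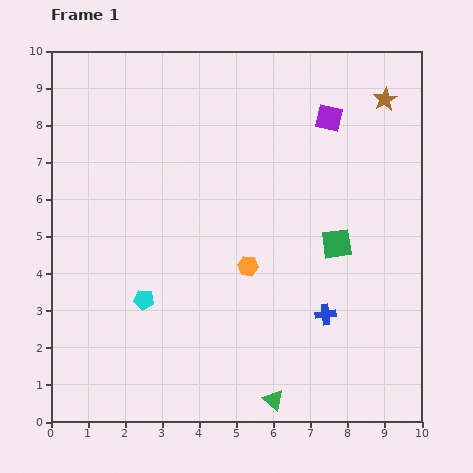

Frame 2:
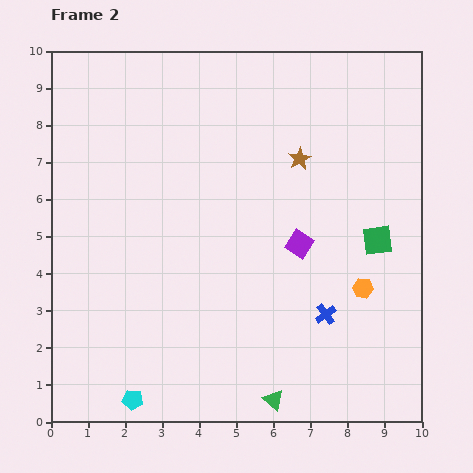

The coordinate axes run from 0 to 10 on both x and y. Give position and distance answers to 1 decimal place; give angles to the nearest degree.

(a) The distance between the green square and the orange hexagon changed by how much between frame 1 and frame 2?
-1.1

Distance in frame 1: 2.5. Distance in frame 2: 1.4.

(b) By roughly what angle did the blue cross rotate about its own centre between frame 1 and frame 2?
29° counter-clockwise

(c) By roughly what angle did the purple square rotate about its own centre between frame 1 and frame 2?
20° clockwise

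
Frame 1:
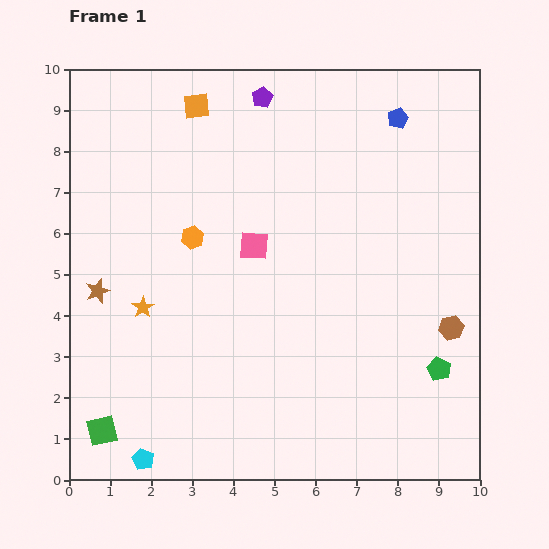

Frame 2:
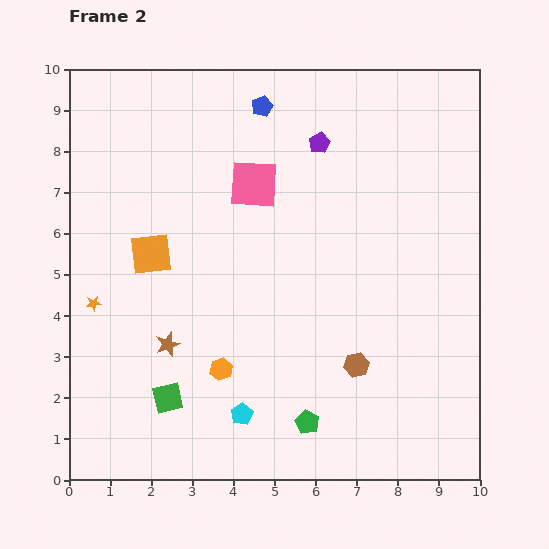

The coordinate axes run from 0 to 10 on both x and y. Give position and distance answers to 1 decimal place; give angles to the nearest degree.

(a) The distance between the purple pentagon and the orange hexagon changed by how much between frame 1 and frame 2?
+2.2

Distance in frame 1: 3.8. Distance in frame 2: 6.0.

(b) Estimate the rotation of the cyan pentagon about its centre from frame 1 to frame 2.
17° clockwise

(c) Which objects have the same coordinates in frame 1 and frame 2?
none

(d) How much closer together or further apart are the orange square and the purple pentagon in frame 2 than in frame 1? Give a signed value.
+3.3

Distance in frame 1: 1.6. Distance in frame 2: 4.9.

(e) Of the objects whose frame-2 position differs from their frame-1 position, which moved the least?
the orange star

(moved 1.2)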